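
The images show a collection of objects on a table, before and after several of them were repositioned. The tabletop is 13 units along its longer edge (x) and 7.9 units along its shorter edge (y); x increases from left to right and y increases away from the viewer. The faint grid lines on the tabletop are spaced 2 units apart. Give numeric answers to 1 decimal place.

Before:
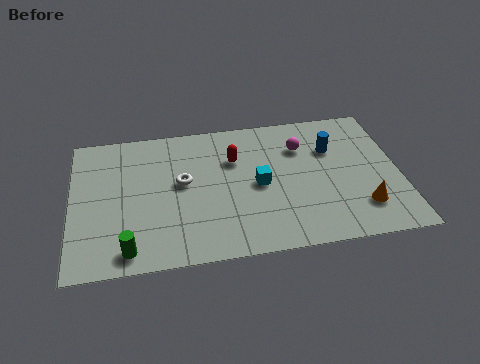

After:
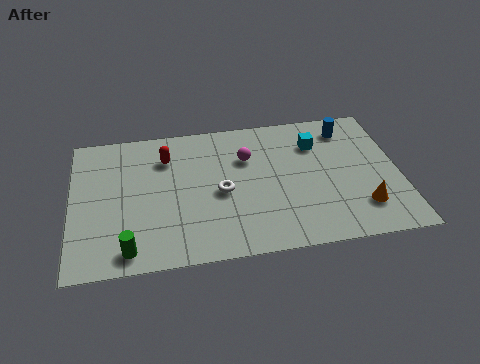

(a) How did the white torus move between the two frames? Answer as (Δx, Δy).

(1.5, -0.8)

From the two frames, the white torus sits at roughly (4.4, 4.4) before and (5.9, 3.6) after.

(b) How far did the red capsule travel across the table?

2.7

The red capsule moved from about (6.5, 5.4) to (3.8, 5.9), a distance of √(2.7² + 0.5²) ≈ 2.7.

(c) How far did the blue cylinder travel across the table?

1.3

The blue cylinder moved from about (10.4, 5.4) to (11.1, 6.5), a distance of √(0.7² + 1.1²) ≈ 1.3.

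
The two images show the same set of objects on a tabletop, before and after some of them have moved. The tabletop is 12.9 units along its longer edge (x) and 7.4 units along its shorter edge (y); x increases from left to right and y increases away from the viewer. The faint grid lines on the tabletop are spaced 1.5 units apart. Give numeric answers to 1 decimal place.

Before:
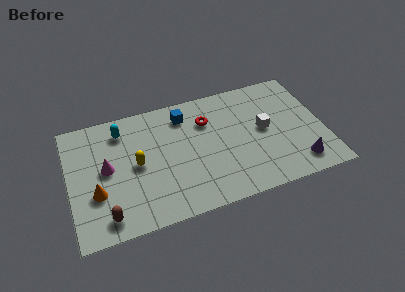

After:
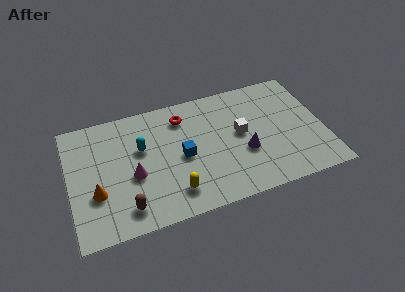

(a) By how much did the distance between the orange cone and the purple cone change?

-2.7

Before: roughly 10.2 units apart; after: 7.5. That's 2.7 units closer together.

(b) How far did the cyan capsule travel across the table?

1.7

The cyan capsule was near (2.8, 6.0) before and (3.7, 4.6) after, so it travelled √(0.9² + 1.4²) ≈ 1.7 units.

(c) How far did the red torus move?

1.3

From (7.1, 5.3) to (5.9, 5.9), the red torus covered √(1.2² + 0.6²) ≈ 1.3 units.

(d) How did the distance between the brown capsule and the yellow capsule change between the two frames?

-0.7

The distance was about 3.1 in the first image and 2.4 in the second, so they moved 0.7 units closer together.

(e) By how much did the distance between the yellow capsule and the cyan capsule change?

+1.0

They were about 2.4 units apart before and 3.4 after — 1.0 units further apart.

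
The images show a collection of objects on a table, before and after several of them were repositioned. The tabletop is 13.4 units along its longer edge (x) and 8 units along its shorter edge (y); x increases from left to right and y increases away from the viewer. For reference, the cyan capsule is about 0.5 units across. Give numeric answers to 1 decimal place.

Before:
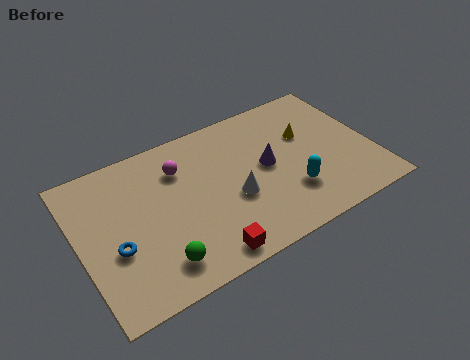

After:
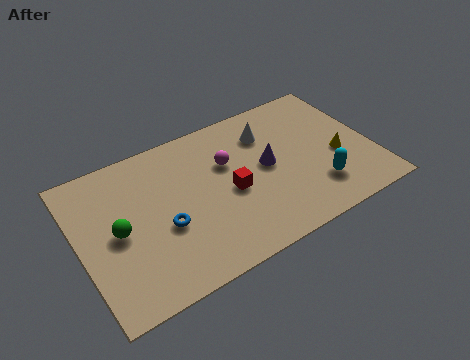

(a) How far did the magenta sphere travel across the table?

2.2

The magenta sphere moved from about (4.8, 5.9) to (6.9, 5.2), a distance of √(2.1² + 0.7²) ≈ 2.2.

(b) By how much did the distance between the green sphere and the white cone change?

+3.4

Before: roughly 4.1 units apart; after: 7.5. That's 3.4 units further apart.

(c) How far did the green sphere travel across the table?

2.8

From (3.2, 1.5) to (1.7, 3.9), the green sphere covered √(1.5² + 2.4²) ≈ 2.8 units.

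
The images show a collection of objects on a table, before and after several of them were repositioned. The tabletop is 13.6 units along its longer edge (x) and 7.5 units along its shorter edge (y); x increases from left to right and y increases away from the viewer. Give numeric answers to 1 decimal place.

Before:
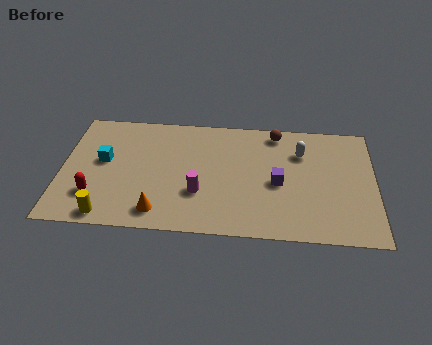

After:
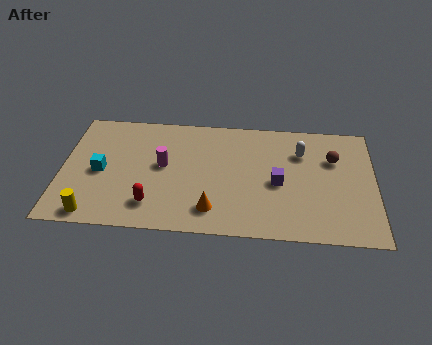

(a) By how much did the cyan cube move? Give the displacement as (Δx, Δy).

(-0.1, -0.7)

From the two frames, the cyan cube sits at roughly (1.8, 4.2) before and (1.7, 3.5) after.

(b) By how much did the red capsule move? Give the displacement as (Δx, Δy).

(2.5, -0.4)

From the two frames, the red capsule sits at roughly (1.5, 2.0) before and (4.0, 1.6) after.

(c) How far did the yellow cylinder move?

0.6

From (2.1, 0.8) to (1.5, 0.8), the yellow cylinder covered √(0.6² + 0.0²) ≈ 0.6 units.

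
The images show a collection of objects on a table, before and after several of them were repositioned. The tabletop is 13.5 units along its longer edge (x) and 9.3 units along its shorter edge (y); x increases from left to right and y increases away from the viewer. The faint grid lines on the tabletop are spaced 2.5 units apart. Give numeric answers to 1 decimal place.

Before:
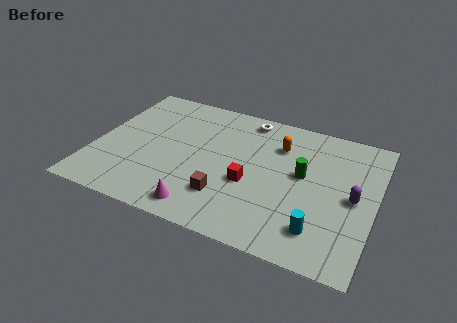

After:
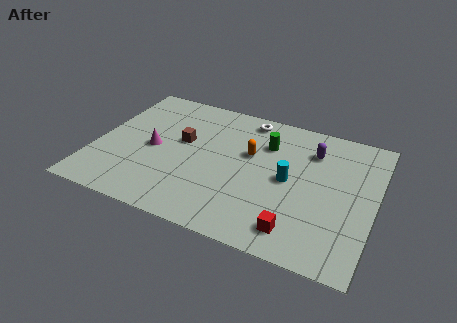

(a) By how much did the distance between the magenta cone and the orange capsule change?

-1.6

Before: roughly 6.4 units apart; after: 4.8. That's 1.6 units closer together.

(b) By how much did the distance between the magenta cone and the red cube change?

+4.7

They were about 3.2 units apart before and 7.9 after — 4.7 units further apart.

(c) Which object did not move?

the white torus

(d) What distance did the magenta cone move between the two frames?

4.3

From (5.6, 1.2) to (2.8, 4.4), the magenta cone covered √(2.8² + 3.2²) ≈ 4.3 units.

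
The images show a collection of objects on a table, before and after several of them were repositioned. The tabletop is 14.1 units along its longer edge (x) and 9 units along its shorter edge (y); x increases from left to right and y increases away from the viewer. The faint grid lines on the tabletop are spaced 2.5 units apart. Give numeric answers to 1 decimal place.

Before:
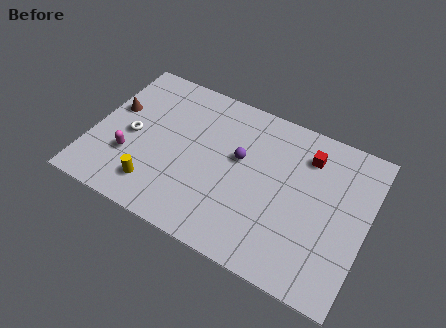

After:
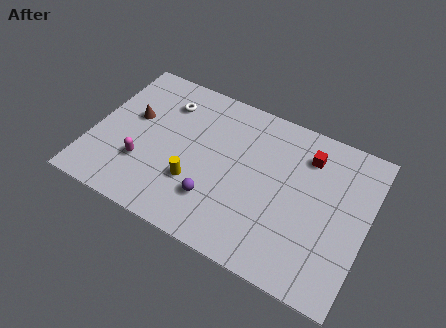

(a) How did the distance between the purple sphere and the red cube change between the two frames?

+2.5

They were about 3.7 units apart before and 6.2 after — 2.5 units further apart.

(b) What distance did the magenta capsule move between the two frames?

0.7

The magenta capsule was near (2.1, 2.9) before and (2.8, 2.8) after, so it travelled √(0.7² + 0.1²) ≈ 0.7 units.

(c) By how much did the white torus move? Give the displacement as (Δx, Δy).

(1.4, 2.7)

The white torus started near (2.0, 4.2) and ended near (3.4, 6.9).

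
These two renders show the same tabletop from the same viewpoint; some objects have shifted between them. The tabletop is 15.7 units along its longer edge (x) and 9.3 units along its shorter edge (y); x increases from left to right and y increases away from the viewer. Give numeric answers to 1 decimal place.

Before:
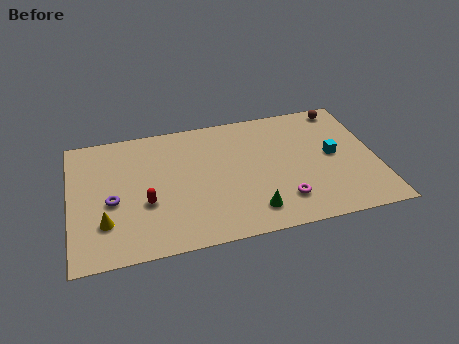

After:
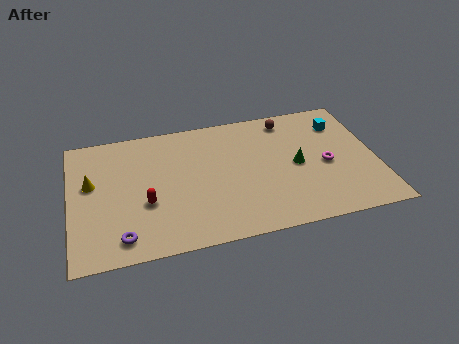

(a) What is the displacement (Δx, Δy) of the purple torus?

(0.4, -2.6)

From the two frames, the purple torus sits at roughly (2.1, 4.0) before and (2.5, 1.4) after.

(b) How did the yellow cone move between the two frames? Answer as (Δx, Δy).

(-0.6, 2.9)

The yellow cone started near (1.7, 2.6) and ended near (1.1, 5.5).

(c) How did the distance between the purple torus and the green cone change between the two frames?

+2.2

Before: roughly 7.4 units apart; after: 9.6. That's 2.2 units further apart.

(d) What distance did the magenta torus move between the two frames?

3.2

From (10.7, 2.1) to (13.1, 4.2), the magenta torus covered √(2.4² + 2.1²) ≈ 3.2 units.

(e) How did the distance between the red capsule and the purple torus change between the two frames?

+0.7

The distance was about 1.8 in the first image and 2.5 in the second, so they moved 0.7 units further apart.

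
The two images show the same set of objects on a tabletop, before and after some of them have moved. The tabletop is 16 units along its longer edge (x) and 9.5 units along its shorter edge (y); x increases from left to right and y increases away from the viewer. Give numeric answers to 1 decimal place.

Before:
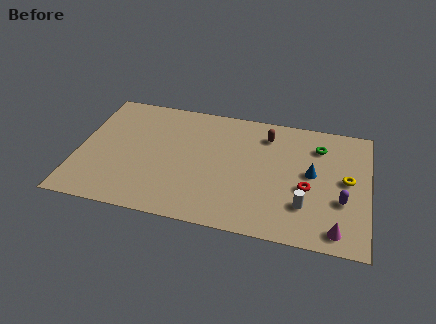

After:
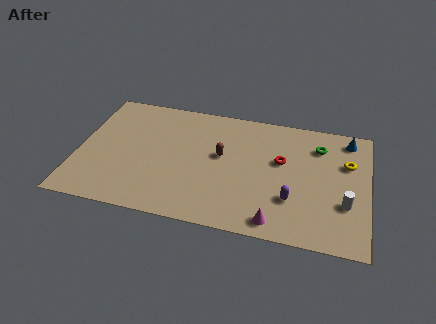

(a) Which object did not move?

the green torus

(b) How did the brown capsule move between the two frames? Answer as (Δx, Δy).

(-2.4, -2.2)

From the two frames, the brown capsule sits at roughly (10.3, 7.6) before and (7.9, 5.4) after.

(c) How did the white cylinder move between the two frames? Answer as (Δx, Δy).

(2.2, 0.6)

From the two frames, the white cylinder sits at roughly (12.6, 2.6) before and (14.8, 3.2) after.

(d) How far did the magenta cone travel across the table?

3.3

The magenta cone moved from about (14.4, 1.2) to (11.1, 1.1), a distance of √(3.3² + 0.1²) ≈ 3.3.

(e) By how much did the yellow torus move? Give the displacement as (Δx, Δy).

(0.0, 1.3)

The yellow torus was at about (14.8, 5.0) and moved to about (14.8, 6.3).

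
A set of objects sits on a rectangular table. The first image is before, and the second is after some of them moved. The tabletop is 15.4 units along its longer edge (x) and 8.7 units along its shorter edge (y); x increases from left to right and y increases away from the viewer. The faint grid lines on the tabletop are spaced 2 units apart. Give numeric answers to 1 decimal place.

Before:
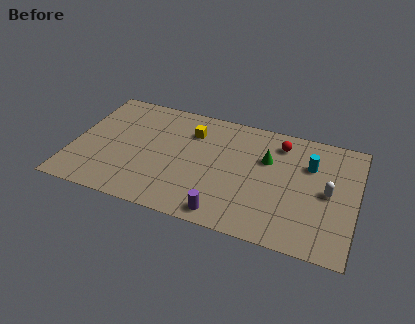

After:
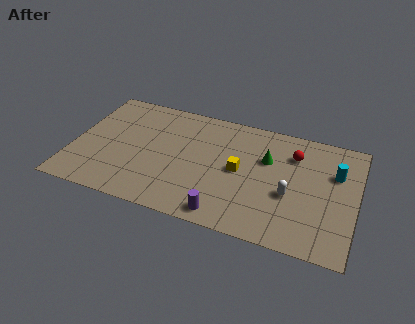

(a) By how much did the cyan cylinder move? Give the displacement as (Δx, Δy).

(1.4, -0.2)

From the two frames, the cyan cylinder sits at roughly (12.8, 6.0) before and (14.2, 5.8) after.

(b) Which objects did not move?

the green cone and the purple cylinder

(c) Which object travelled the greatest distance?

the yellow cube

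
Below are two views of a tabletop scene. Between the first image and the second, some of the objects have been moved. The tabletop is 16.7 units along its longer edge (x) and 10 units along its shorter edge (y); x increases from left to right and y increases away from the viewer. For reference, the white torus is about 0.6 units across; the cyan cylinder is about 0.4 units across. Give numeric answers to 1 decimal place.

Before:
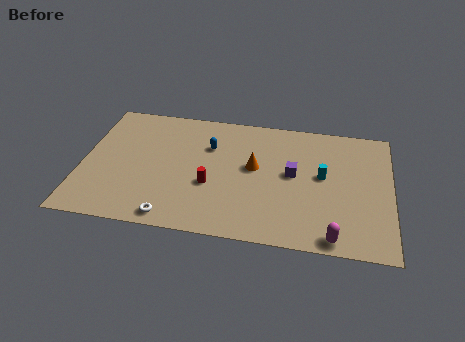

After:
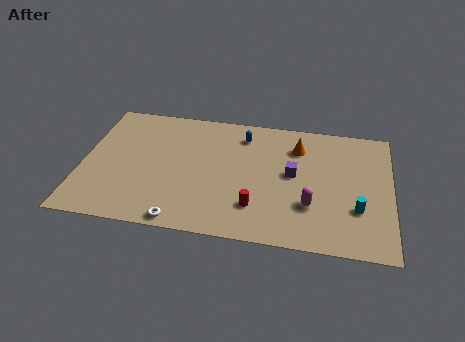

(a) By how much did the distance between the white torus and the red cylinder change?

+0.9

The distance was about 3.4 in the first image and 4.3 in the second, so they moved 0.9 units further apart.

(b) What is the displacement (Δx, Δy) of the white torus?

(0.5, -0.2)

The white torus was at about (5.1, 1.0) and moved to about (5.6, 0.8).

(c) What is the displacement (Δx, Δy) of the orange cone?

(2.3, 2.0)

From the two frames, the orange cone sits at roughly (9.3, 5.6) before and (11.6, 7.6) after.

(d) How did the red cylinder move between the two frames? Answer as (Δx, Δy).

(2.5, -1.3)

The red cylinder was at about (7.0, 3.8) and moved to about (9.5, 2.5).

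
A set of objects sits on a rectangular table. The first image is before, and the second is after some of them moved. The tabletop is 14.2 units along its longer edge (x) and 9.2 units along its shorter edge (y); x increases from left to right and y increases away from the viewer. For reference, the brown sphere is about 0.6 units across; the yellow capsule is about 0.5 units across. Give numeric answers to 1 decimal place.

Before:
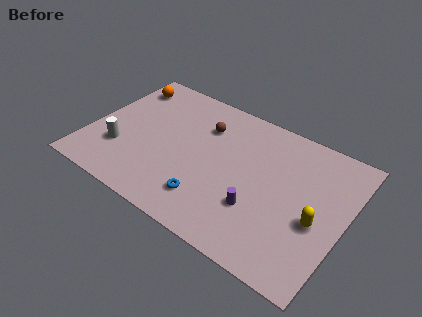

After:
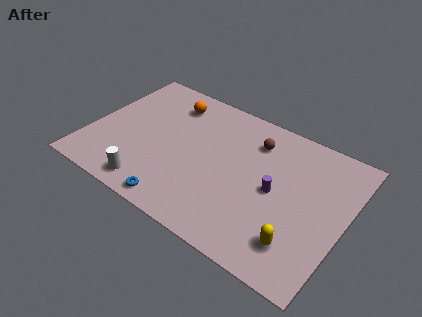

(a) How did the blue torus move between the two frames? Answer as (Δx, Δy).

(-1.5, -1.1)

The blue torus was at about (7.1, 2.0) and moved to about (5.6, 0.9).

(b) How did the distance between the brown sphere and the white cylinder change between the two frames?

+1.9

Before: roughly 5.7 units apart; after: 7.6. That's 1.9 units further apart.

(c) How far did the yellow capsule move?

1.9

From (12.8, 3.8) to (12.1, 2.0), the yellow capsule covered √(0.7² + 1.8²) ≈ 1.9 units.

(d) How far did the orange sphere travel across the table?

2.7

From (1.2, 7.5) to (3.9, 7.4), the orange sphere covered √(2.7² + 0.1²) ≈ 2.7 units.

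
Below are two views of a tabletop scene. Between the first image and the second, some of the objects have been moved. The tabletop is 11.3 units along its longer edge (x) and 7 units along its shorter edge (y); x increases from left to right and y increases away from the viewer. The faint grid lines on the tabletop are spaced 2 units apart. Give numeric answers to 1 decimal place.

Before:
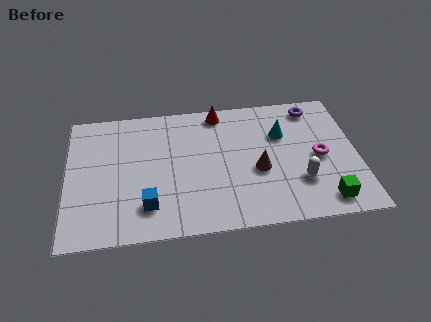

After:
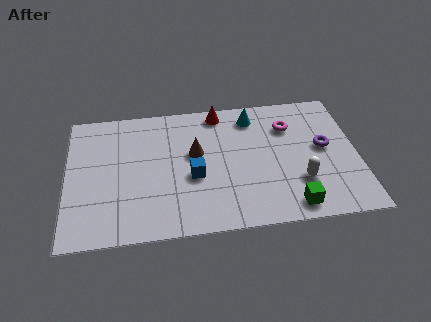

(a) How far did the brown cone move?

2.7

The brown cone was near (7.4, 2.9) before and (5.0, 4.1) after, so it travelled √(2.4² + 1.2²) ≈ 2.7 units.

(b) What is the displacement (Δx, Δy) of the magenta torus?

(-1.1, 1.8)

The magenta torus started near (9.8, 3.3) and ended near (8.7, 5.1).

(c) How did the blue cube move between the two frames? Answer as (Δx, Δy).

(1.8, 1.3)

From the two frames, the blue cube sits at roughly (3.1, 1.6) before and (4.9, 2.9) after.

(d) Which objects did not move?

the white capsule and the red cone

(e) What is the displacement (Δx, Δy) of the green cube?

(-1.3, -0.1)

The green cube started near (9.9, 1.0) and ended near (8.6, 0.9).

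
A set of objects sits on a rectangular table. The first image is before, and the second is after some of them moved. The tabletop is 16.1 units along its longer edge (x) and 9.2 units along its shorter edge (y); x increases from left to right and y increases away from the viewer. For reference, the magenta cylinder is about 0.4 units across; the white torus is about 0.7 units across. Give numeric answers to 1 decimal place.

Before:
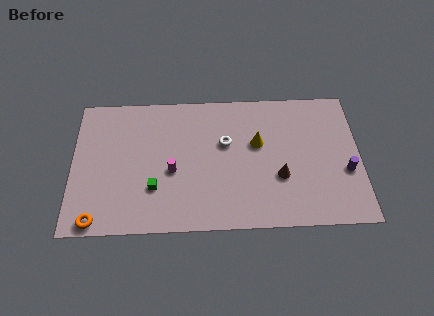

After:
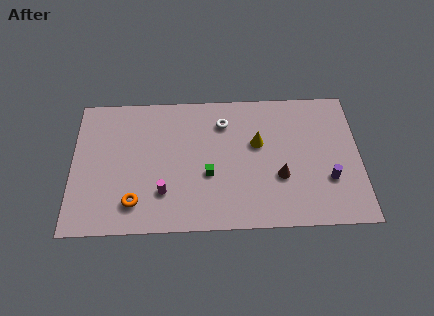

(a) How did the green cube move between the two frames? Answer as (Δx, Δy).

(3.0, 0.8)

The green cube was at about (4.6, 2.8) and moved to about (7.6, 3.6).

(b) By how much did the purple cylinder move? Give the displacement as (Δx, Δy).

(-1.0, -0.5)

From the two frames, the purple cylinder sits at roughly (15.3, 3.5) before and (14.3, 3.0) after.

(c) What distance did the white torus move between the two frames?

1.4

From (8.6, 5.7) to (8.5, 7.1), the white torus covered √(0.1² + 1.4²) ≈ 1.4 units.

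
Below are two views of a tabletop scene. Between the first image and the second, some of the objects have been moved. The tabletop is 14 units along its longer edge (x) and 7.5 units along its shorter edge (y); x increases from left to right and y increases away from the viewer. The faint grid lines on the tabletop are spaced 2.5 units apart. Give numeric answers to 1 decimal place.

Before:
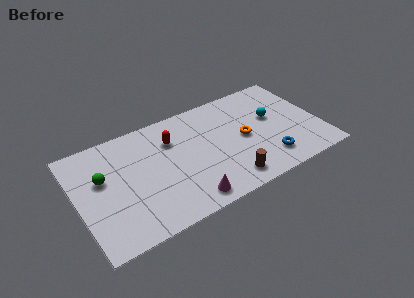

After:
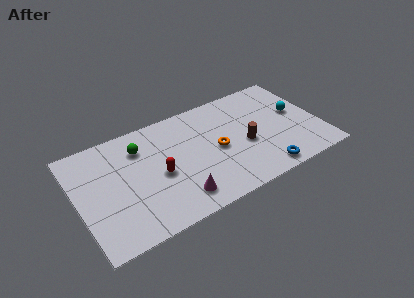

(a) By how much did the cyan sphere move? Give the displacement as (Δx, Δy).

(1.4, -0.2)

The cyan sphere started near (11.4, 4.4) and ended near (12.8, 4.2).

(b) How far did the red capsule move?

2.2

The red capsule was near (5.6, 5.4) before and (4.6, 3.4) after, so it travelled √(1.0² + 2.0²) ≈ 2.2 units.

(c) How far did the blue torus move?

0.8

The blue torus was near (10.7, 1.6) before and (10.3, 0.9) after, so it travelled √(0.4² + 0.7²) ≈ 0.8 units.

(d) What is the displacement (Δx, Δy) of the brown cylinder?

(1.3, 2.0)

The brown cylinder started near (8.3, 1.2) and ended near (9.6, 3.2).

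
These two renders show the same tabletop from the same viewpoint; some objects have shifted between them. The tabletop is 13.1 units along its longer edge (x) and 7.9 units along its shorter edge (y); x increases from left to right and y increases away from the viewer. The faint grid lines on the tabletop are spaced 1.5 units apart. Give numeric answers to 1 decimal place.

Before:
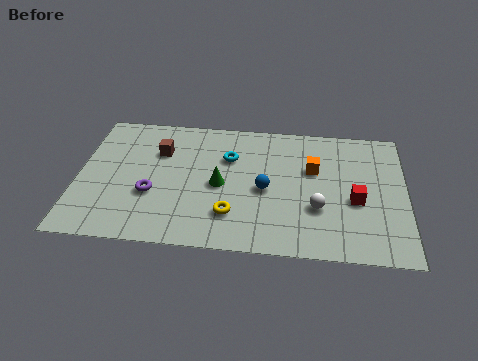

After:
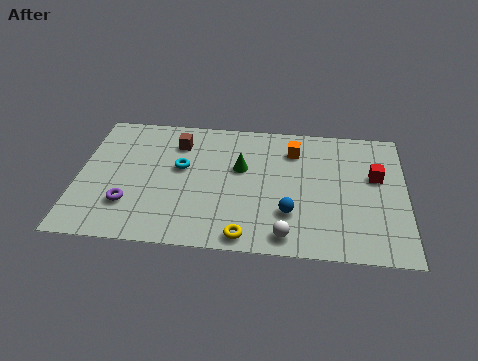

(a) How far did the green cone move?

1.4

The green cone moved from about (5.7, 3.7) to (6.5, 4.8), a distance of √(0.8² + 1.1²) ≈ 1.4.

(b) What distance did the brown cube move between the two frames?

0.9

The brown cube moved from about (3.2, 5.5) to (3.9, 6.1), a distance of √(0.7² + 0.6²) ≈ 0.9.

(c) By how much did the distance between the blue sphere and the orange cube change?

+1.4

Before: roughly 2.4 units apart; after: 3.8. That's 1.4 units further apart.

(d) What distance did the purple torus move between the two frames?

1.1

The purple torus was near (3.0, 2.9) before and (2.1, 2.2) after, so it travelled √(0.9² + 0.7²) ≈ 1.1 units.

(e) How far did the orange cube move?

1.4

From (9.4, 5.0) to (8.6, 6.1), the orange cube covered √(0.8² + 1.1²) ≈ 1.4 units.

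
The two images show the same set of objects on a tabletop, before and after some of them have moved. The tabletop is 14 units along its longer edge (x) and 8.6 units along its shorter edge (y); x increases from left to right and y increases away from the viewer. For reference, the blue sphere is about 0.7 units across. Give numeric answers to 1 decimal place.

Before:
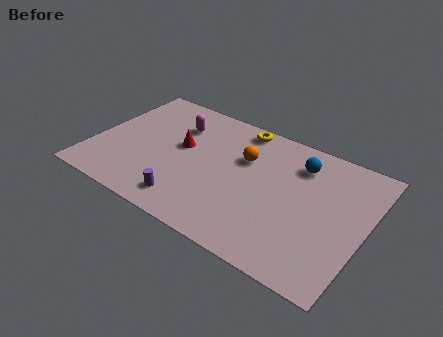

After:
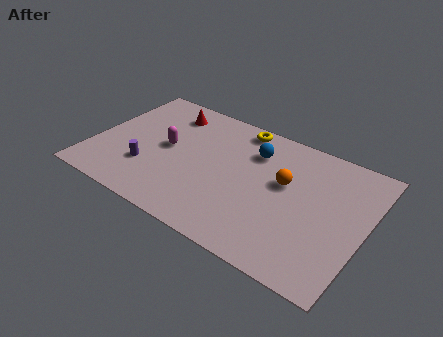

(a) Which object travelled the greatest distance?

the purple cylinder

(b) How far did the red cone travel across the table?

2.4

The red cone moved from about (4.4, 4.9) to (3.3, 7.0), a distance of √(1.1² + 2.1²) ≈ 2.4.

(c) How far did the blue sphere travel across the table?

2.3

The blue sphere moved from about (10.3, 6.7) to (8.0, 6.4), a distance of √(2.3² + 0.3²) ≈ 2.3.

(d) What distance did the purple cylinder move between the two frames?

2.7

The purple cylinder moved from about (5.4, 1.4) to (3.0, 2.6), a distance of √(2.4² + 1.2²) ≈ 2.7.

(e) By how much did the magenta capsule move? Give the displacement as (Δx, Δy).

(-0.2, -1.8)

From the two frames, the magenta capsule sits at roughly (3.9, 6.3) before and (3.7, 4.5) after.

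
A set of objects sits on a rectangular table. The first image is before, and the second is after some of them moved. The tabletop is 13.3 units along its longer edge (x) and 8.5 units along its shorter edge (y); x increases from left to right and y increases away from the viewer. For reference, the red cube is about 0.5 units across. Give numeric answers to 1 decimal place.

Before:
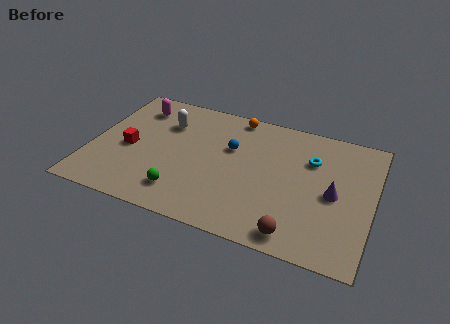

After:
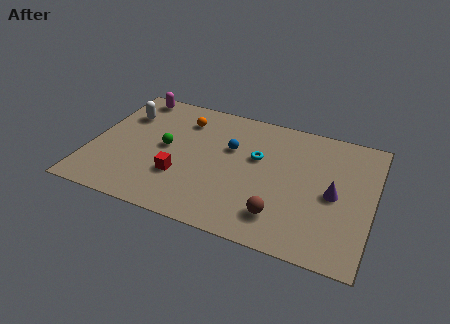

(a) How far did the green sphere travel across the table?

2.9

From (4.6, 1.7) to (3.5, 4.4), the green sphere covered √(1.1² + 2.7²) ≈ 2.9 units.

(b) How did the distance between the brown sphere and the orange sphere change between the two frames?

-0.6

Before: roughly 7.6 units apart; after: 7.0. That's 0.6 units closer together.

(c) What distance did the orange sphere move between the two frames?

2.6

The orange sphere moved from about (6.5, 7.7) to (4.1, 6.6), a distance of √(2.4² + 1.1²) ≈ 2.6.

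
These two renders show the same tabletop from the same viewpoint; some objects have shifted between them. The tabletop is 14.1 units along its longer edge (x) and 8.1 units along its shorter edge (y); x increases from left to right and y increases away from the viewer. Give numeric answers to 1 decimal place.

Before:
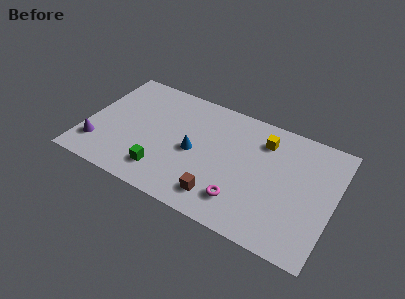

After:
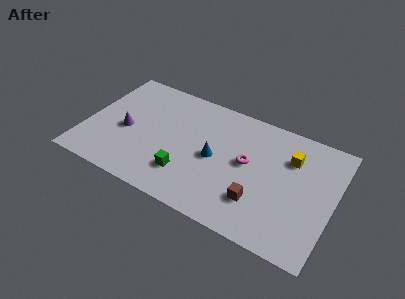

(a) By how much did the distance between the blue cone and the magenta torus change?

-1.7

The distance was about 3.6 in the first image and 1.9 in the second, so they moved 1.7 units closer together.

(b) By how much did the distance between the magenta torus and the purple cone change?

-1.4

They were about 8.3 units apart before and 6.9 after — 1.4 units closer together.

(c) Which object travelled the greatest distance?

the magenta torus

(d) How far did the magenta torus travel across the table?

2.6

The magenta torus moved from about (9.2, 1.8) to (9.2, 4.4), a distance of √(0.0² + 2.6²) ≈ 2.6.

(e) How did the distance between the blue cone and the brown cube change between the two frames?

+0.3

Before: roughly 2.9 units apart; after: 3.2. That's 0.3 units further apart.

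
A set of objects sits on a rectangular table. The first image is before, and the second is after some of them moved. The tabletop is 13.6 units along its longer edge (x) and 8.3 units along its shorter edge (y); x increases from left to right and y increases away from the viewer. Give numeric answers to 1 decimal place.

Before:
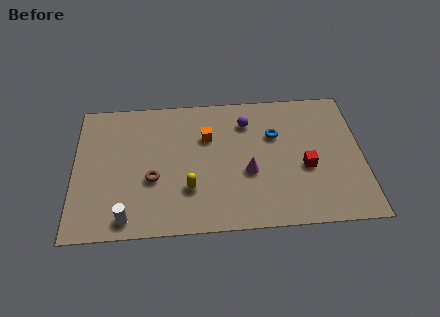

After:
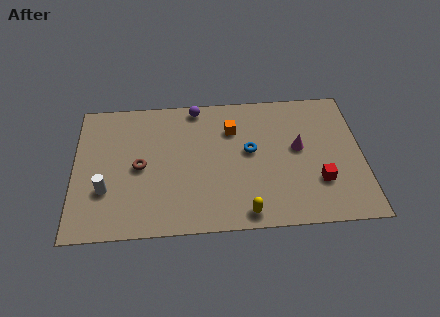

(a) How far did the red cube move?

1.1

From (10.9, 3.4) to (11.5, 2.5), the red cube covered √(0.6² + 0.9²) ≈ 1.1 units.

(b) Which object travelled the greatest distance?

the yellow capsule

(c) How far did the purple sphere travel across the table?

2.6

The purple sphere was near (8.2, 6.4) before and (5.8, 7.5) after, so it travelled √(2.4² + 1.1²) ≈ 2.6 units.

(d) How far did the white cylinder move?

2.0

The white cylinder moved from about (2.5, 1.0) to (1.5, 2.7), a distance of √(1.0² + 1.7²) ≈ 2.0.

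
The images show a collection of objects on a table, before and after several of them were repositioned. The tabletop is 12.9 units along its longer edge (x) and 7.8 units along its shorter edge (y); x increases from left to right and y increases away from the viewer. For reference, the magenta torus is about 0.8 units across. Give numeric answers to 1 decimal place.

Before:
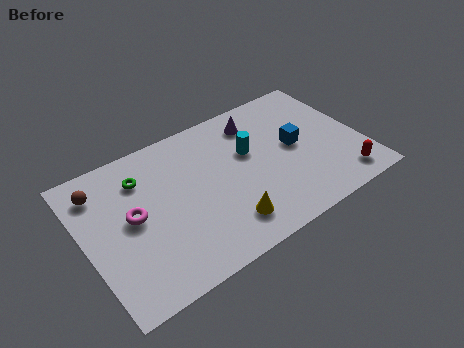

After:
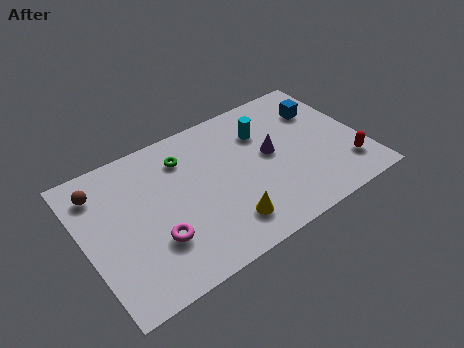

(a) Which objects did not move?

the yellow cone and the brown sphere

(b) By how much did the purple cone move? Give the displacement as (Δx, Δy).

(0.3, -2.1)

The purple cone was at about (8.4, 6.3) and moved to about (8.7, 4.2).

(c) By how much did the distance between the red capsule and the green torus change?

-1.7

They were about 9.9 units apart before and 8.2 after — 1.7 units closer together.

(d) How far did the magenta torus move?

1.9

The magenta torus was near (2.2, 4.1) before and (3.0, 2.4) after, so it travelled √(0.8² + 1.7²) ≈ 1.9 units.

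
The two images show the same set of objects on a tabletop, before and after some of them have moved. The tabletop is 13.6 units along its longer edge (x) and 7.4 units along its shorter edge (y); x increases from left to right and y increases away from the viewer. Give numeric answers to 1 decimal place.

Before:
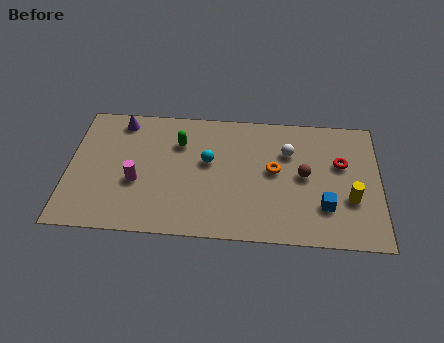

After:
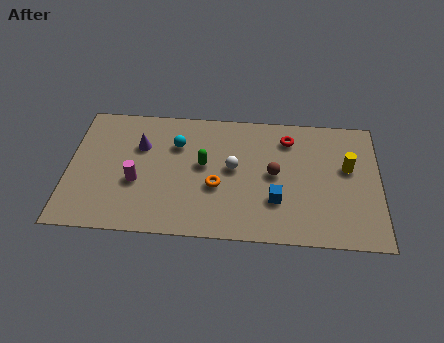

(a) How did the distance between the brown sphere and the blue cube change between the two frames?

-0.4

The distance was about 1.9 in the first image and 1.5 in the second, so they moved 0.4 units closer together.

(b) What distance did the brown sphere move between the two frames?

1.3

The brown sphere moved from about (10.3, 3.8) to (9.0, 3.8), a distance of √(1.3² + 0.0²) ≈ 1.3.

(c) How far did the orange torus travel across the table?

2.7

From (9.0, 4.0) to (6.5, 2.9), the orange torus covered √(2.5² + 1.1²) ≈ 2.7 units.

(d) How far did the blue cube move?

2.1

From (11.2, 2.1) to (9.1, 2.3), the blue cube covered √(2.1² + 0.2²) ≈ 2.1 units.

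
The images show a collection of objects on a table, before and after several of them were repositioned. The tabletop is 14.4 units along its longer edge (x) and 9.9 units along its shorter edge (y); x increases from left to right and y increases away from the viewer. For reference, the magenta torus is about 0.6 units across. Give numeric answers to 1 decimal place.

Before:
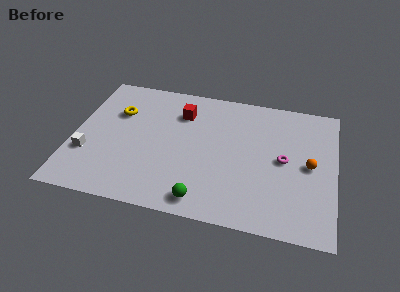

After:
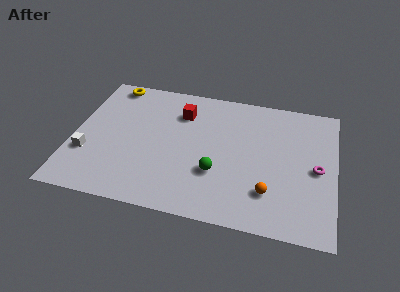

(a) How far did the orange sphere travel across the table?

3.2

The orange sphere moved from about (13.0, 4.9) to (10.9, 2.5), a distance of √(2.1² + 2.4²) ≈ 3.2.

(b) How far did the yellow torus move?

2.3

From (2.3, 6.7) to (1.8, 8.9), the yellow torus covered √(0.5² + 2.2²) ≈ 2.3 units.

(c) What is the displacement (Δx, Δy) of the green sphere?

(0.6, 2.1)

The green sphere started near (7.4, 1.2) and ended near (8.0, 3.3).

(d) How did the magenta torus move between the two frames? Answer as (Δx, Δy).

(1.8, -0.3)

The magenta torus started near (11.6, 5.0) and ended near (13.4, 4.7).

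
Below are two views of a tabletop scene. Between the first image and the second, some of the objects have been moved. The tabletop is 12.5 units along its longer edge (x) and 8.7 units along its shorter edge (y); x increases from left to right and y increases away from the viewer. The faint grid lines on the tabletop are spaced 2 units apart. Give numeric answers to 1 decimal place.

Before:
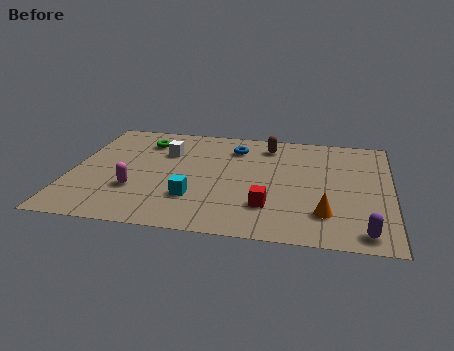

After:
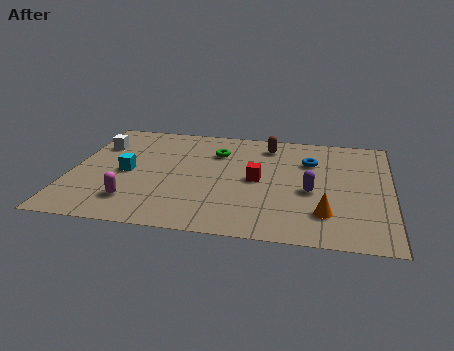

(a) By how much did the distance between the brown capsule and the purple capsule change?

-3.4

Before: roughly 7.3 units apart; after: 3.9. That's 3.4 units closer together.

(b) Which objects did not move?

the orange cone and the brown capsule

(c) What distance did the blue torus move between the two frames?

3.1

The blue torus moved from about (6.3, 6.8) to (9.3, 6.1), a distance of √(3.0² + 0.7²) ≈ 3.1.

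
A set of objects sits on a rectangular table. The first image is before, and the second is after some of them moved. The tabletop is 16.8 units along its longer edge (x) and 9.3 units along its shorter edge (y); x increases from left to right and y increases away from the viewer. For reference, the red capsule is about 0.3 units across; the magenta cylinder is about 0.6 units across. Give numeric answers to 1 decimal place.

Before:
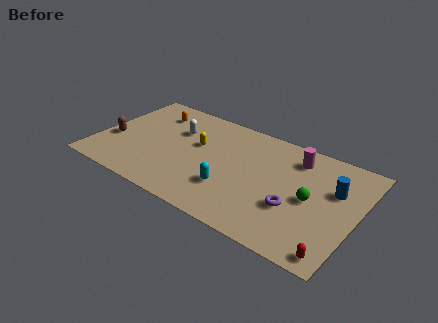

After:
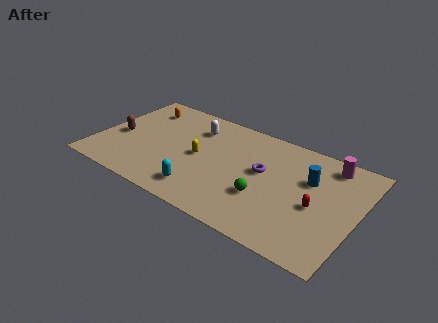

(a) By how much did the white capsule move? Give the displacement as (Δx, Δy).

(1.1, 0.8)

From the two frames, the white capsule sits at roughly (4.8, 6.3) before and (5.9, 7.1) after.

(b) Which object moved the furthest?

the red capsule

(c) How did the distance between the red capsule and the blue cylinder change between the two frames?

-2.9

They were about 5.0 units apart before and 2.1 after — 2.9 units closer together.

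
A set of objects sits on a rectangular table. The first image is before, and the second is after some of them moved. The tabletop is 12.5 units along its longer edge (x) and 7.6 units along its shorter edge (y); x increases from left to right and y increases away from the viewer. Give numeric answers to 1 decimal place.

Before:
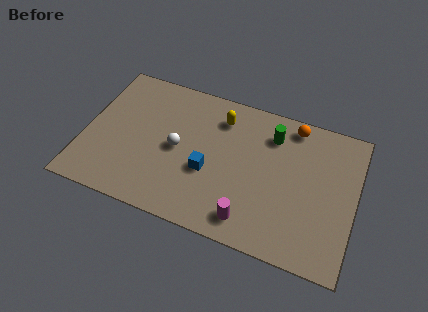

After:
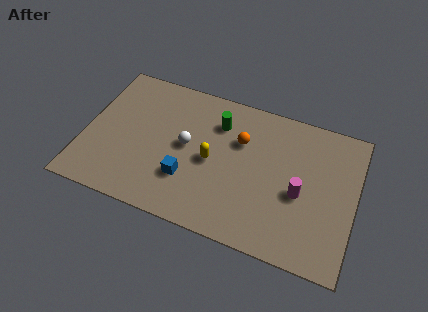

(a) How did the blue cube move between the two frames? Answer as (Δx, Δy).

(-0.9, -0.7)

The blue cube started near (5.8, 3.0) and ended near (4.9, 2.3).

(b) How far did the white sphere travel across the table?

0.5

The white sphere moved from about (4.3, 3.7) to (4.7, 4.0), a distance of √(0.4² + 0.3²) ≈ 0.5.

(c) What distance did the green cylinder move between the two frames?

2.5

The green cylinder was near (8.5, 5.9) before and (6.0, 5.7) after, so it travelled √(2.5² + 0.2²) ≈ 2.5 units.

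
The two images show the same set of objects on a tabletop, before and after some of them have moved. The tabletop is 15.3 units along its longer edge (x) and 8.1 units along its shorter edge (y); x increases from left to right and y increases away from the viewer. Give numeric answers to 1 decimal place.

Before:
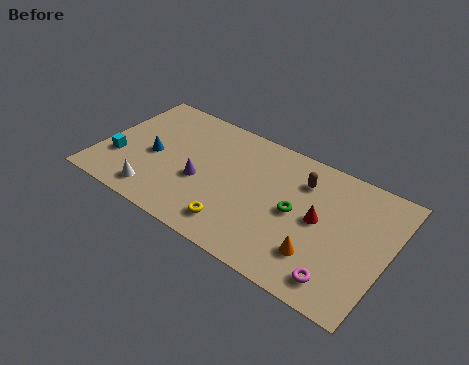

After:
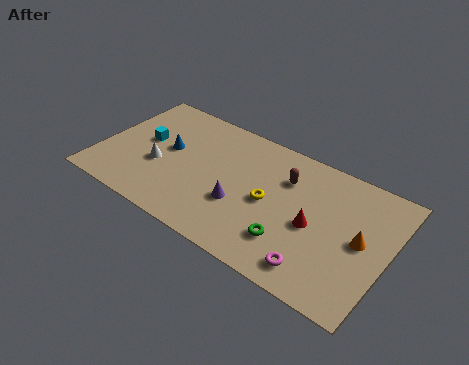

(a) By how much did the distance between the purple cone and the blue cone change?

+1.8

Before: roughly 2.7 units apart; after: 4.5. That's 1.8 units further apart.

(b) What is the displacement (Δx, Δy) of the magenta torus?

(-1.2, 0.0)

The magenta torus was at about (13.2, 1.3) and moved to about (12.0, 1.3).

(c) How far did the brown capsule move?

0.9

From (10.5, 6.1) to (9.7, 5.8), the brown capsule covered √(0.8² + 0.3²) ≈ 0.9 units.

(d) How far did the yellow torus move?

2.8

The yellow torus was near (7.7, 1.5) before and (9.1, 3.9) after, so it travelled √(1.4² + 2.4²) ≈ 2.8 units.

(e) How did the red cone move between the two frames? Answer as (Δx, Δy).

(-0.2, -0.5)

The red cone started near (11.7, 4.2) and ended near (11.5, 3.7).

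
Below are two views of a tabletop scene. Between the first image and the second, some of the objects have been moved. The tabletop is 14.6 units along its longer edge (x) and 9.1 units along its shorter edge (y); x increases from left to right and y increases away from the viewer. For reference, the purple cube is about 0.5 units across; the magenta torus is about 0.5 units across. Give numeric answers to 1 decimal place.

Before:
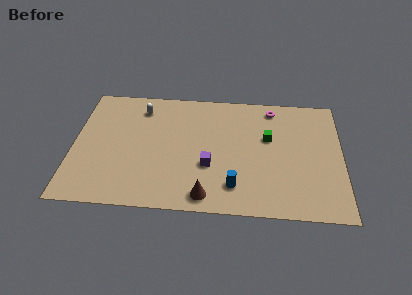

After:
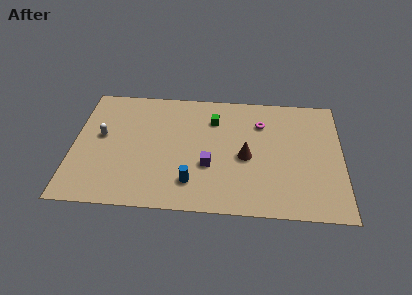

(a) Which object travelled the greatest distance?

the brown cone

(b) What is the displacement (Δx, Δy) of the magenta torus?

(-0.6, -1.2)

From the two frames, the magenta torus sits at roughly (10.8, 7.9) before and (10.2, 6.7) after.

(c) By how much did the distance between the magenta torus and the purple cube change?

-1.3

They were about 5.7 units apart before and 4.4 after — 1.3 units closer together.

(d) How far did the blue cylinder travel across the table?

2.3

From (8.8, 1.9) to (6.5, 2.0), the blue cylinder covered √(2.3² + 0.1²) ≈ 2.3 units.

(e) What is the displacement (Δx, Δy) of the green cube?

(-3.0, 1.2)

The green cube was at about (10.6, 5.6) and moved to about (7.6, 6.8).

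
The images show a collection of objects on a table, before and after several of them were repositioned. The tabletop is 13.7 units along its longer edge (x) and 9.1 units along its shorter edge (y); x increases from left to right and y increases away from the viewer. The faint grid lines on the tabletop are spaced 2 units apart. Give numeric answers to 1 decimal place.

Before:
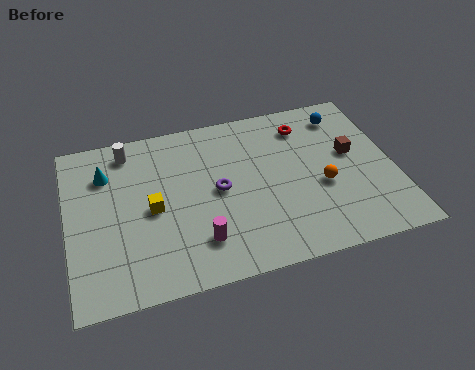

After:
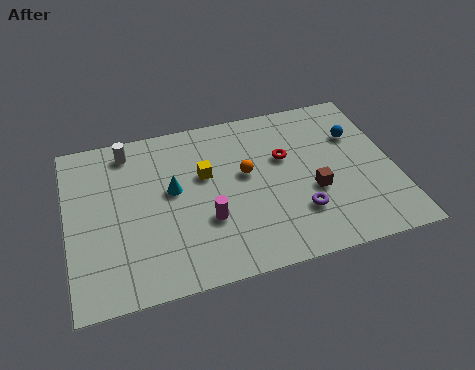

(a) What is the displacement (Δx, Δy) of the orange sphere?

(-3.1, 1.5)

The orange sphere started near (10.6, 3.7) and ended near (7.5, 5.2).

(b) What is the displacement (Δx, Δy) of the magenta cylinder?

(0.4, 1.0)

The magenta cylinder started near (5.3, 2.1) and ended near (5.7, 3.1).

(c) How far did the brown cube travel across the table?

2.5

The brown cube was near (12.0, 5.2) before and (10.2, 3.5) after, so it travelled √(1.8² + 1.7²) ≈ 2.5 units.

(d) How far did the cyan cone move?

3.1

The cyan cone was near (1.7, 6.7) before and (4.4, 5.1) after, so it travelled √(2.7² + 1.6²) ≈ 3.1 units.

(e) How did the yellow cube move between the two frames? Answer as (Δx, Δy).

(2.3, 1.3)

The yellow cube was at about (3.5, 4.3) and moved to about (5.8, 5.6).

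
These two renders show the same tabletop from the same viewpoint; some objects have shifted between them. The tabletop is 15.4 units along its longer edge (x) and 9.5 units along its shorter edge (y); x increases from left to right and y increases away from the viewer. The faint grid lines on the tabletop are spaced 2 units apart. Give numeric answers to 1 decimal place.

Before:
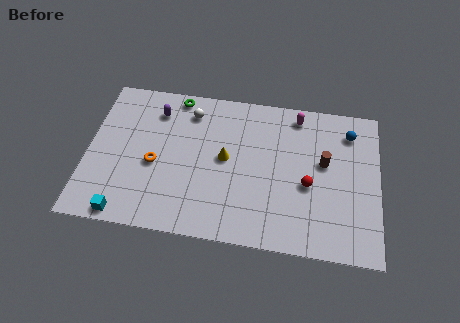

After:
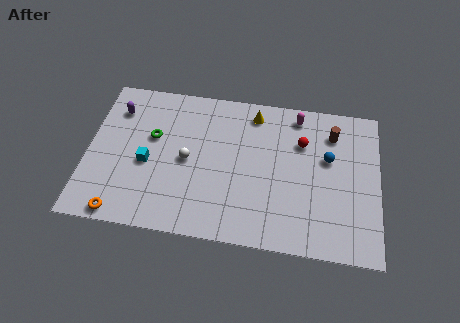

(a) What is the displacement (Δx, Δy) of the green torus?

(-1.1, -2.8)

From the two frames, the green torus sits at roughly (4.5, 8.6) before and (3.4, 5.8) after.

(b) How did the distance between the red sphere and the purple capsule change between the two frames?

+1.0

They were about 8.9 units apart before and 9.9 after — 1.0 units further apart.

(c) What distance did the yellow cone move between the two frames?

3.4

The yellow cone was near (7.3, 5.0) before and (8.7, 8.1) after, so it travelled √(1.4² + 3.1²) ≈ 3.4 units.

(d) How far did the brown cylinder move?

1.9

The brown cylinder was near (12.5, 5.5) before and (12.9, 7.4) after, so it travelled √(0.4² + 1.9²) ≈ 1.9 units.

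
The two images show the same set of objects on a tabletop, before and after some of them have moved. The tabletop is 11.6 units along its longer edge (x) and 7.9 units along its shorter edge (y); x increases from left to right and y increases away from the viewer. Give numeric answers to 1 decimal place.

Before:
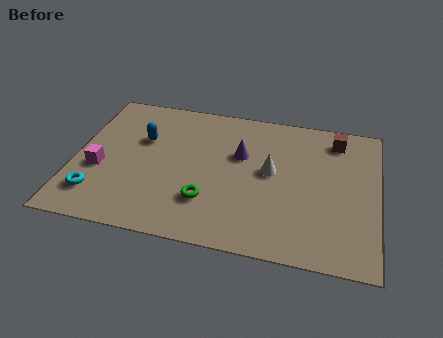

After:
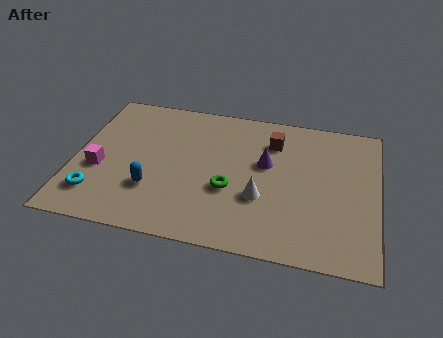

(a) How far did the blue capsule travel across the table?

2.8

From (2.5, 5.1) to (3.1, 2.4), the blue capsule covered √(0.6² + 2.7²) ≈ 2.8 units.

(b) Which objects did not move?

the magenta cube and the cyan torus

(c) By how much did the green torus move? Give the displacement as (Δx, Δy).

(0.8, 0.8)

The green torus started near (5.2, 2.2) and ended near (6.0, 3.0).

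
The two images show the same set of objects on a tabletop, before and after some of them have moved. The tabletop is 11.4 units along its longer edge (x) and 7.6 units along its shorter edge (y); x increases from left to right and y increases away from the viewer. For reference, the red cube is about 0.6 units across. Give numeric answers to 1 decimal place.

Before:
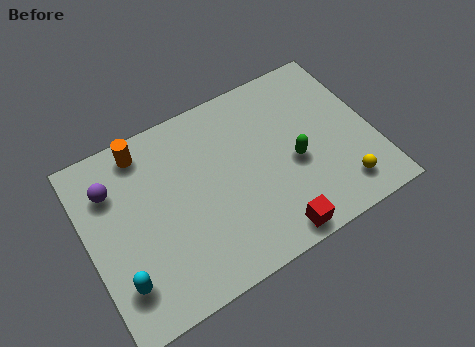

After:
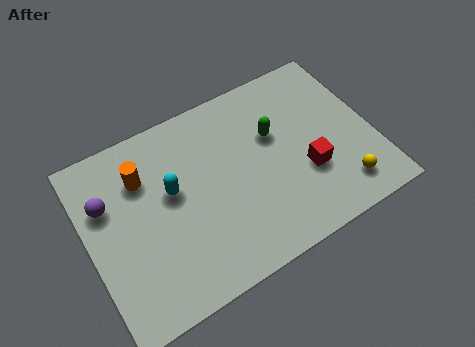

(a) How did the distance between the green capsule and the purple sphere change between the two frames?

-0.7

Before: roughly 7.4 units apart; after: 6.7. That's 0.7 units closer together.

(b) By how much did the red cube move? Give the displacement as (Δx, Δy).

(1.7, 1.9)

The red cube was at about (6.9, 0.8) and moved to about (8.6, 2.7).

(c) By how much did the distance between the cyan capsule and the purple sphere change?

-1.2

Before: roughly 3.8 units apart; after: 2.6. That's 1.2 units closer together.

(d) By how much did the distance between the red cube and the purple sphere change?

+0.6

The distance was about 7.5 in the first image and 8.1 in the second, so they moved 0.6 units further apart.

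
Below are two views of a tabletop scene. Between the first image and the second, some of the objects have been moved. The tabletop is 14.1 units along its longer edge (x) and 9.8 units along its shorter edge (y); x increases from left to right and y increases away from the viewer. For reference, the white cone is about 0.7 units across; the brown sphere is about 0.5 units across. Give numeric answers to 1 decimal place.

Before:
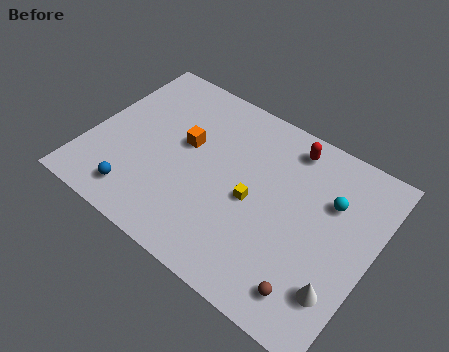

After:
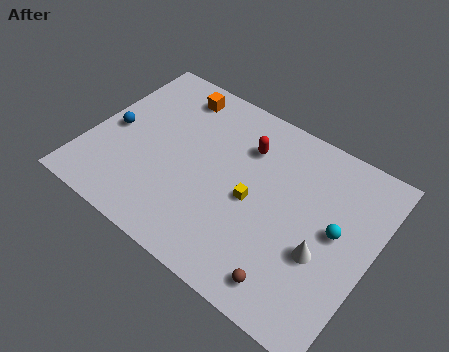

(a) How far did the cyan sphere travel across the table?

1.5

The cyan sphere moved from about (11.8, 6.6) to (12.3, 5.2), a distance of √(0.5² + 1.4²) ≈ 1.5.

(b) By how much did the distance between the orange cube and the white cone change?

+0.6

The distance was about 9.0 in the first image and 9.6 in the second, so they moved 0.6 units further apart.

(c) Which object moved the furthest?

the blue sphere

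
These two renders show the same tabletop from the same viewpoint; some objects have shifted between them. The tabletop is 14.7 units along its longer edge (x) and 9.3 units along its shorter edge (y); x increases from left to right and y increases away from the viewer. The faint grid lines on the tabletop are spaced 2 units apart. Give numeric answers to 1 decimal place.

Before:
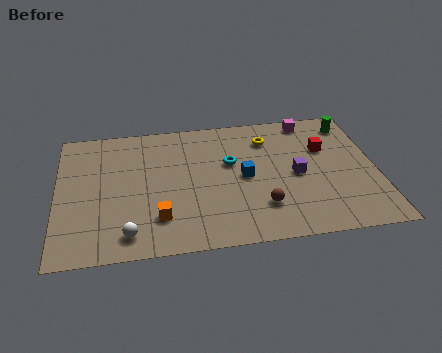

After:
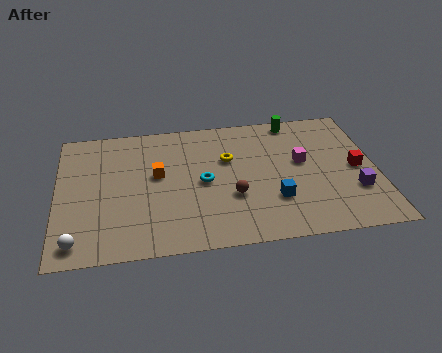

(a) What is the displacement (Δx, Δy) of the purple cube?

(2.6, -1.5)

The purple cube was at about (11.0, 4.4) and moved to about (13.6, 2.9).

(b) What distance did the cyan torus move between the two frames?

1.8

The cyan torus was near (8.0, 5.7) before and (6.7, 4.5) after, so it travelled √(1.3² + 1.2²) ≈ 1.8 units.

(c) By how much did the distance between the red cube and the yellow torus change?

+3.3

Before: roughly 2.8 units apart; after: 6.1. That's 3.3 units further apart.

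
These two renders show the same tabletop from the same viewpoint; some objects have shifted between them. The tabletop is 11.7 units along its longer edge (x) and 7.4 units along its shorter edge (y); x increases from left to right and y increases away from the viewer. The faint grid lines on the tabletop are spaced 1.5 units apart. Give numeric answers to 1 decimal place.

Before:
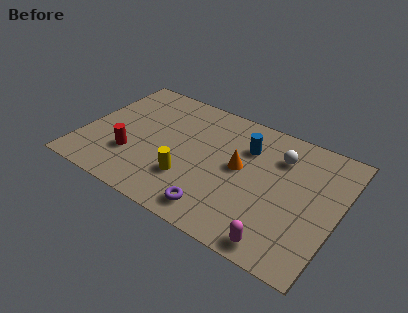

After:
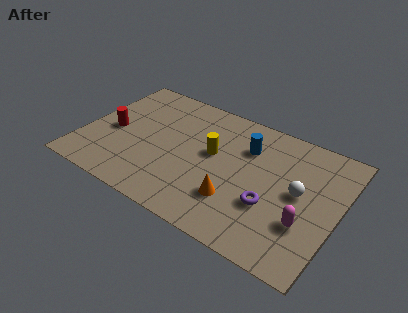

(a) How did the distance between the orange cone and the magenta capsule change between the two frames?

-0.8

Before: roughly 3.9 units apart; after: 3.1. That's 0.8 units closer together.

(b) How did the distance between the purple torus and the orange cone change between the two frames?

-1.4

Before: roughly 3.0 units apart; after: 1.6. That's 1.4 units closer together.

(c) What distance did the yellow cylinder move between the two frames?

2.2

From (5.1, 2.2) to (5.9, 4.2), the yellow cylinder covered √(0.8² + 2.0²) ≈ 2.2 units.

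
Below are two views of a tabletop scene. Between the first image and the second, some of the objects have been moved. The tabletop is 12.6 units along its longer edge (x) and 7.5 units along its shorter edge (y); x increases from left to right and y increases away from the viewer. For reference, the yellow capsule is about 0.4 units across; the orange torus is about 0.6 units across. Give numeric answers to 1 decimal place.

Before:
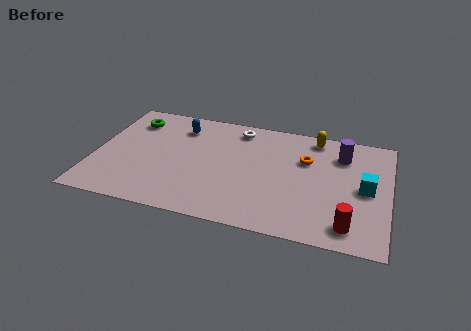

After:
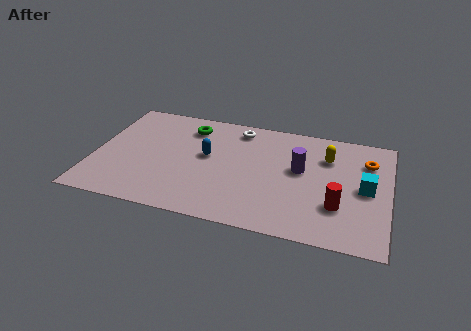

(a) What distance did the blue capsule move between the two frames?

2.1

The blue capsule was near (3.5, 5.9) before and (4.8, 4.2) after, so it travelled √(1.3² + 1.7²) ≈ 2.1 units.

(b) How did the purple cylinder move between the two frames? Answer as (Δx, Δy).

(-1.7, -1.4)

From the two frames, the purple cylinder sits at roughly (10.5, 5.7) before and (8.8, 4.3) after.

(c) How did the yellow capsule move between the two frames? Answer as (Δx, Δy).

(0.6, -1.2)

The yellow capsule started near (9.3, 6.6) and ended near (9.9, 5.4).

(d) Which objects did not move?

the white torus and the cyan cube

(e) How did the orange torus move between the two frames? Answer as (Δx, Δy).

(2.6, 0.5)

The orange torus was at about (9.0, 5.0) and moved to about (11.6, 5.5).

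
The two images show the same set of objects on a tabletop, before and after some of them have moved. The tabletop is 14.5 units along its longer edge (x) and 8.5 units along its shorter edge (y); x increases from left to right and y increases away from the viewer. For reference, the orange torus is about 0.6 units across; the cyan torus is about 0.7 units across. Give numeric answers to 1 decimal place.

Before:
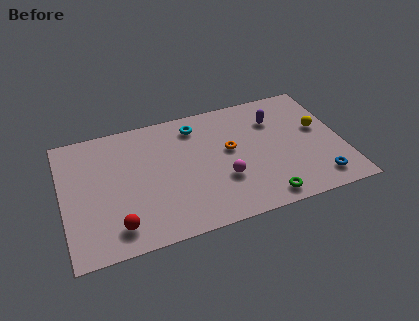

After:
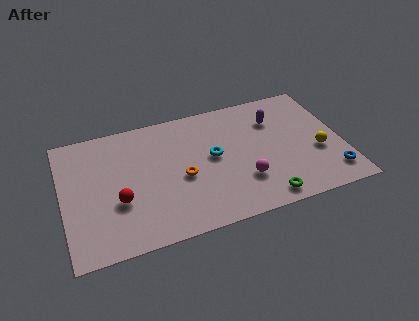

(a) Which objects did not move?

the green torus and the purple capsule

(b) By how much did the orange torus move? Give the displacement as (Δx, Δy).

(-2.6, -1.1)

The orange torus started near (8.7, 4.8) and ended near (6.1, 3.7).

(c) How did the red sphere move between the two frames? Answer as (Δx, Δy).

(0.2, 1.6)

The red sphere started near (2.6, 1.5) and ended near (2.8, 3.1).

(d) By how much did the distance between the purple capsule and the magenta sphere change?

-0.3

The distance was about 4.5 in the first image and 4.2 in the second, so they moved 0.3 units closer together.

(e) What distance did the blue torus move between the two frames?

0.7

The blue torus moved from about (13.0, 1.4) to (13.7, 1.6), a distance of √(0.7² + 0.2²) ≈ 0.7.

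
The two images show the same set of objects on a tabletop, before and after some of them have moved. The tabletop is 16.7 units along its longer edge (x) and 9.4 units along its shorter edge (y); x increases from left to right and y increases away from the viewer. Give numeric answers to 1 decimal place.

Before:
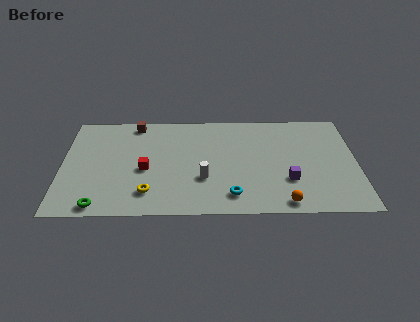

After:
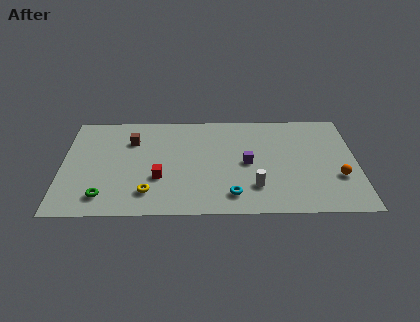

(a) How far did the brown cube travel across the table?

1.6

The brown cube moved from about (4.1, 8.4) to (3.9, 6.8), a distance of √(0.2² + 1.6²) ≈ 1.6.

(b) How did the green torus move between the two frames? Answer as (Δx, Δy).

(0.2, 0.8)

The green torus was at about (2.2, 0.9) and moved to about (2.4, 1.7).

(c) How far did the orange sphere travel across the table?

3.8

The orange sphere moved from about (12.5, 1.0) to (15.6, 3.2), a distance of √(3.1² + 2.2²) ≈ 3.8.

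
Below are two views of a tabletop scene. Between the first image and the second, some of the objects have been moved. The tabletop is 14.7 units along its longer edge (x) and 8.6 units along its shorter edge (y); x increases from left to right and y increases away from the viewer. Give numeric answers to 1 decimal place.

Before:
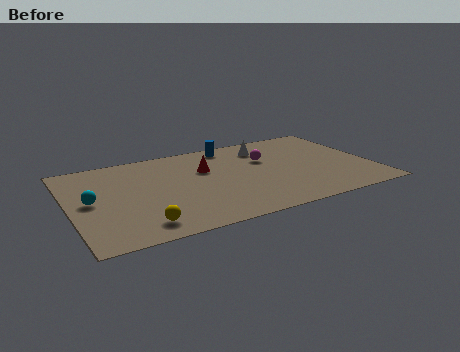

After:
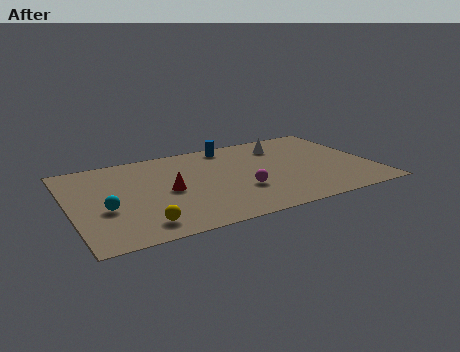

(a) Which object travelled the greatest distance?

the magenta sphere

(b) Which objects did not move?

the yellow sphere and the blue cylinder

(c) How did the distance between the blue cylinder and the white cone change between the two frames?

+0.9

The distance was about 1.8 in the first image and 2.7 in the second, so they moved 0.9 units further apart.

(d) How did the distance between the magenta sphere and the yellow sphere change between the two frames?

-2.6

Before: roughly 7.8 units apart; after: 5.2. That's 2.6 units closer together.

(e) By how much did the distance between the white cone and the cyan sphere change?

+0.6

They were about 9.1 units apart before and 9.7 after — 0.6 units further apart.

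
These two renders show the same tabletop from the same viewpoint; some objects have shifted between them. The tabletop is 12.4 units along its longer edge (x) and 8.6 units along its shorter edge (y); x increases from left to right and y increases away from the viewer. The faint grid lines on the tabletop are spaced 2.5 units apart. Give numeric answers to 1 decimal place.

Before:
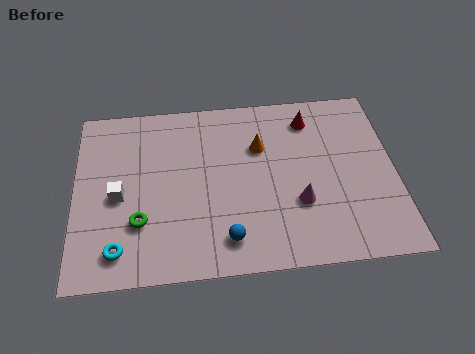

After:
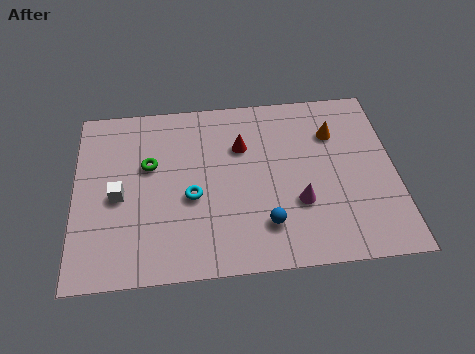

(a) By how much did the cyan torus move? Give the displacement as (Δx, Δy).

(2.8, 2.2)

From the two frames, the cyan torus sits at roughly (1.7, 1.4) before and (4.5, 3.6) after.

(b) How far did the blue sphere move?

1.6

From (5.8, 1.5) to (7.3, 2.0), the blue sphere covered √(1.5² + 0.5²) ≈ 1.6 units.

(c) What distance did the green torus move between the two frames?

2.7

From (2.5, 2.6) to (2.9, 5.3), the green torus covered √(0.4² + 2.7²) ≈ 2.7 units.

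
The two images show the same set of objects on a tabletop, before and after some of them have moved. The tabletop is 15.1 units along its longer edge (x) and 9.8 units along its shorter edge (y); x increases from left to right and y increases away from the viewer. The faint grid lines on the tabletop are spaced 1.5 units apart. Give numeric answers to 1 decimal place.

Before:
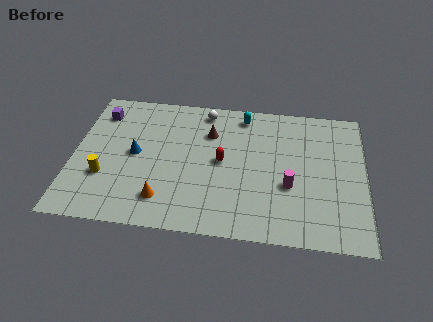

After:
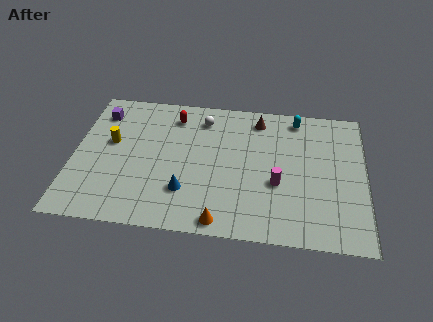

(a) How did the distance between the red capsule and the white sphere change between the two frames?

-2.2

Before: roughly 3.7 units apart; after: 1.5. That's 2.2 units closer together.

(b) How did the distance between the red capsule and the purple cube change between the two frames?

-3.2

The distance was about 7.1 in the first image and 3.9 in the second, so they moved 3.2 units closer together.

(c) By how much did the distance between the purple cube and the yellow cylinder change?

-2.4

Before: roughly 4.6 units apart; after: 2.2. That's 2.4 units closer together.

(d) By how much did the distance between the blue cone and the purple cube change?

+3.5

Before: roughly 3.4 units apart; after: 6.9. That's 3.5 units further apart.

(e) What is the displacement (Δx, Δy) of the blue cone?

(2.7, -2.3)

From the two frames, the blue cone sits at roughly (3.2, 5.0) before and (5.9, 2.7) after.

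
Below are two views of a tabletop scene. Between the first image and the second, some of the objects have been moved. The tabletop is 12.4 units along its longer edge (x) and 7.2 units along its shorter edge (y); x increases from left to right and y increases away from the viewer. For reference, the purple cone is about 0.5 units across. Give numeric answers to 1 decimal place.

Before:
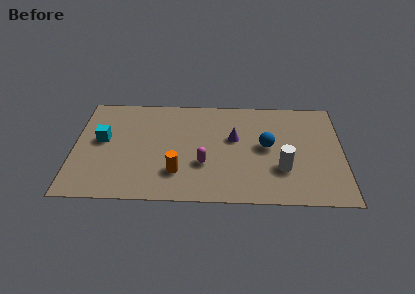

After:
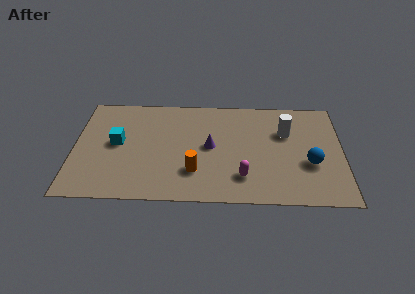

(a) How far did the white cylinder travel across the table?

2.5

The white cylinder was near (9.6, 2.3) before and (9.8, 4.8) after, so it travelled √(0.2² + 2.5²) ≈ 2.5 units.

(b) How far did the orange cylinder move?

0.8

The orange cylinder was near (4.8, 1.9) before and (5.6, 2.0) after, so it travelled √(0.8² + 0.1²) ≈ 0.8 units.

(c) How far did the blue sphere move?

2.3

The blue sphere was near (8.9, 3.8) before and (10.9, 2.7) after, so it travelled √(2.0² + 1.1²) ≈ 2.3 units.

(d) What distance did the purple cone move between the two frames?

1.3

The purple cone moved from about (7.4, 4.3) to (6.3, 3.7), a distance of √(1.1² + 0.6²) ≈ 1.3.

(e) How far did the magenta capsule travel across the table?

2.0

The magenta capsule was near (6.0, 2.5) before and (7.8, 1.7) after, so it travelled √(1.8² + 0.8²) ≈ 2.0 units.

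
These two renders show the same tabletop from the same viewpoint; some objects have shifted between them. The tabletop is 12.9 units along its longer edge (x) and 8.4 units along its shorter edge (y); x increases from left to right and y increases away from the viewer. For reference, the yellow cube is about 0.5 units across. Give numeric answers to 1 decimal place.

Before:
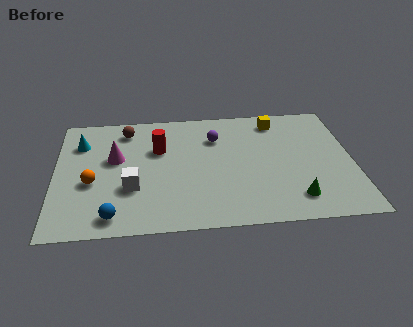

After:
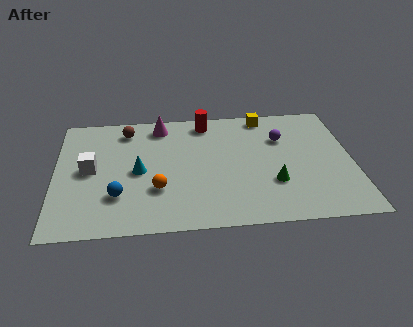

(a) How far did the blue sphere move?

1.3

The blue sphere moved from about (2.5, 1.1) to (2.7, 2.4), a distance of √(0.2² + 1.3²) ≈ 1.3.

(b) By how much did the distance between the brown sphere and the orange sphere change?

+0.6

The distance was about 3.9 in the first image and 4.5 in the second, so they moved 0.6 units further apart.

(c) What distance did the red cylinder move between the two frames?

2.8

From (4.5, 5.5) to (6.6, 7.3), the red cylinder covered √(2.1² + 1.8²) ≈ 2.8 units.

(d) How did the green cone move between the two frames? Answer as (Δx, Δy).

(-0.9, 1.1)

The green cone was at about (10.3, 1.6) and moved to about (9.4, 2.7).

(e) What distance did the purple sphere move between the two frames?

2.9

From (7.0, 6.1) to (9.9, 5.8), the purple sphere covered √(2.9² + 0.3²) ≈ 2.9 units.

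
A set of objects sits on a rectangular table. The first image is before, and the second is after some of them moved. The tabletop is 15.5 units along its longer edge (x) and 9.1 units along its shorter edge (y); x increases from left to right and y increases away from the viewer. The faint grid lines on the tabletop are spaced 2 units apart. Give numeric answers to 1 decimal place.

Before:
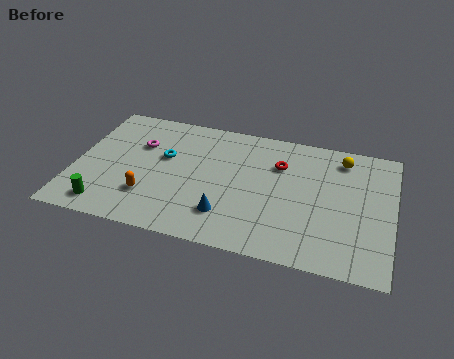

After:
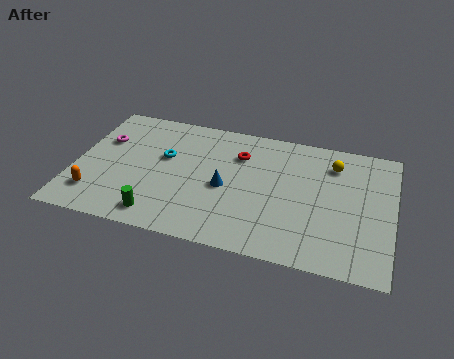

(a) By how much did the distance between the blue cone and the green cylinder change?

-1.8

They were about 5.9 units apart before and 4.1 after — 1.8 units closer together.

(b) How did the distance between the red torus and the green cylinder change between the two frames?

-3.2

The distance was about 9.6 in the first image and 6.4 in the second, so they moved 3.2 units closer together.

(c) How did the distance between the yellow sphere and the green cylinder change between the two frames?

-2.8

The distance was about 12.8 in the first image and 10.0 in the second, so they moved 2.8 units closer together.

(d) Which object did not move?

the cyan torus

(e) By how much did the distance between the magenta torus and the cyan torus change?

+1.7

The distance was about 1.4 in the first image and 3.1 in the second, so they moved 1.7 units further apart.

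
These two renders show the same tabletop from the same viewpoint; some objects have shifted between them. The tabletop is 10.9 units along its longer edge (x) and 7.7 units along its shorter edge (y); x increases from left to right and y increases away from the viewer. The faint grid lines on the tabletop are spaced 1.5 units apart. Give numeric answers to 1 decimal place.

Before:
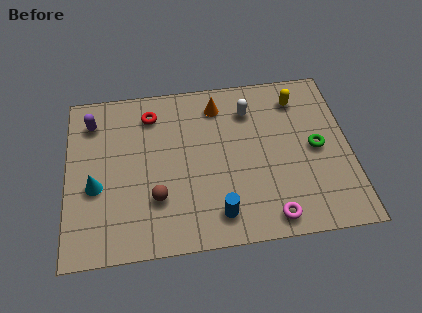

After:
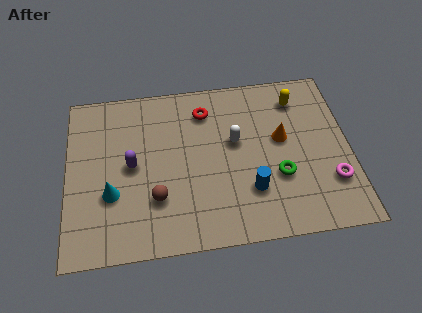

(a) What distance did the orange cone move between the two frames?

3.1

From (5.9, 6.3) to (8.3, 4.4), the orange cone covered √(2.4² + 1.9²) ≈ 3.1 units.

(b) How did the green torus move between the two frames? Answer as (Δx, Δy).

(-1.5, -1.1)

The green torus was at about (9.6, 3.8) and moved to about (8.1, 2.7).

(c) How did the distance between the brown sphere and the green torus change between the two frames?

-1.7

Before: roughly 6.4 units apart; after: 4.7. That's 1.7 units closer together.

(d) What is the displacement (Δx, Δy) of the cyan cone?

(0.6, -0.4)

The cyan cone started near (1.1, 3.1) and ended near (1.7, 2.7).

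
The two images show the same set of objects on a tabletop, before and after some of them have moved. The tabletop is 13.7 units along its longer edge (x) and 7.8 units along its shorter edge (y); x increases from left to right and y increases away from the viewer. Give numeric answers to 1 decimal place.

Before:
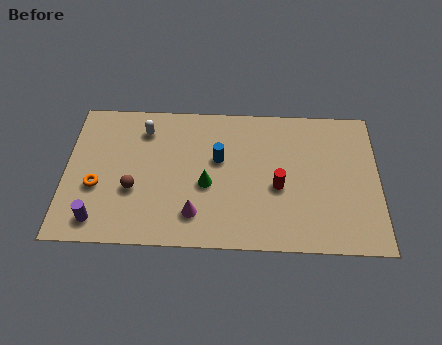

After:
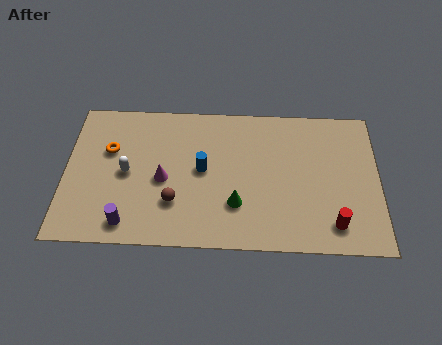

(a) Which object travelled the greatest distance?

the red cylinder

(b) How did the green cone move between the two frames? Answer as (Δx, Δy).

(1.3, -1.0)

From the two frames, the green cone sits at roughly (6.2, 3.3) before and (7.5, 2.3) after.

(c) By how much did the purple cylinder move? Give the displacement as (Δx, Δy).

(1.3, -0.1)

The purple cylinder started near (1.5, 1.2) and ended near (2.8, 1.1).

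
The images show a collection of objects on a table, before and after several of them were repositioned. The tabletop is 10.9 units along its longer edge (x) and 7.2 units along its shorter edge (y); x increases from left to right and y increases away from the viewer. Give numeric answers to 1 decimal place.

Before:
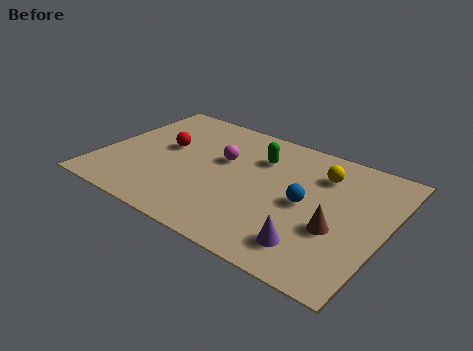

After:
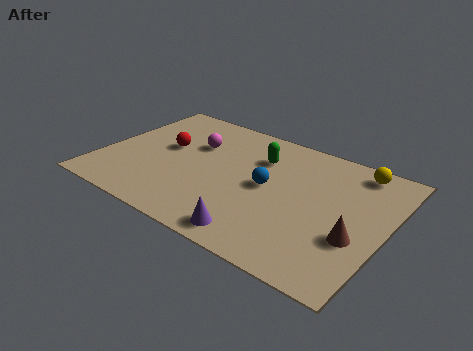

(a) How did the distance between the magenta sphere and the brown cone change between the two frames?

+2.0

Before: roughly 5.0 units apart; after: 7.0. That's 2.0 units further apart.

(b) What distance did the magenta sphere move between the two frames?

1.3

From (4.5, 4.4) to (3.3, 4.8), the magenta sphere covered √(1.2² + 0.4²) ≈ 1.3 units.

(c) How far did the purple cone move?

2.1

The purple cone was near (8.5, 1.4) before and (6.5, 0.9) after, so it travelled √(2.0² + 0.5²) ≈ 2.1 units.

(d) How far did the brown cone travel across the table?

0.7

From (9.2, 2.7) to (9.9, 2.6), the brown cone covered √(0.7² + 0.1²) ≈ 0.7 units.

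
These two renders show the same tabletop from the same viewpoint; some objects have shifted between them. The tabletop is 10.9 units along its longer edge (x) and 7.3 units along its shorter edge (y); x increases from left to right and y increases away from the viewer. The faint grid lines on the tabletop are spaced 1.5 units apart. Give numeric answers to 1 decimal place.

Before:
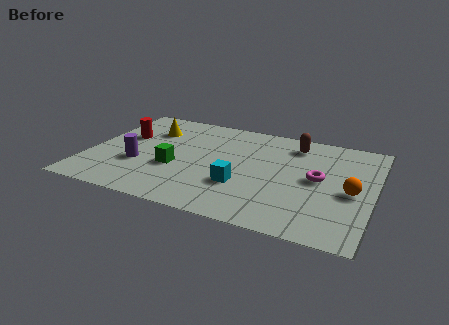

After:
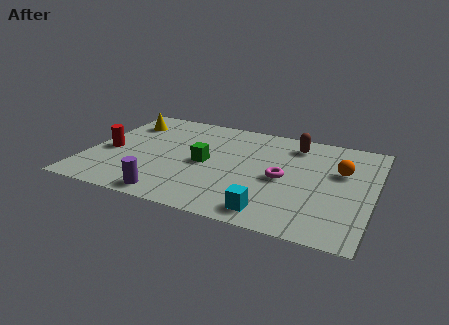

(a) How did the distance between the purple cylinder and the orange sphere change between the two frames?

-0.9

The distance was about 8.1 in the first image and 7.2 in the second, so they moved 0.9 units closer together.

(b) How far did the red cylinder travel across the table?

1.4

The red cylinder was near (1.2, 4.5) before and (0.8, 3.2) after, so it travelled √(0.4² + 1.3²) ≈ 1.4 units.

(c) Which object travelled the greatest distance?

the purple cylinder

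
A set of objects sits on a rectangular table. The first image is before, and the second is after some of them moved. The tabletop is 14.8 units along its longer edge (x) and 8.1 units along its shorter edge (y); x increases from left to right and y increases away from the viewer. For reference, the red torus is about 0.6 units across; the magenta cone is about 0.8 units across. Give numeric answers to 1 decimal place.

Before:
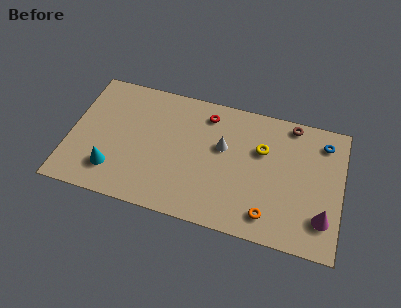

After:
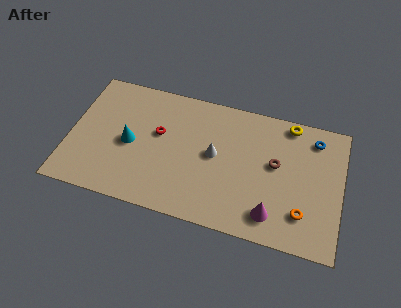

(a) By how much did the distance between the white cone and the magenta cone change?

-2.0

The distance was about 6.3 in the first image and 4.3 in the second, so they moved 2.0 units closer together.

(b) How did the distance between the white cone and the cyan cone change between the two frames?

-1.9

The distance was about 6.5 in the first image and 4.6 in the second, so they moved 1.9 units closer together.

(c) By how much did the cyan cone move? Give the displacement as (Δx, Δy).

(0.8, 1.9)

From the two frames, the cyan cone sits at roughly (2.5, 1.9) before and (3.3, 3.8) after.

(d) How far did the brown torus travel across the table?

2.8

From (11.9, 7.3) to (11.2, 4.6), the brown torus covered √(0.7² + 2.7²) ≈ 2.8 units.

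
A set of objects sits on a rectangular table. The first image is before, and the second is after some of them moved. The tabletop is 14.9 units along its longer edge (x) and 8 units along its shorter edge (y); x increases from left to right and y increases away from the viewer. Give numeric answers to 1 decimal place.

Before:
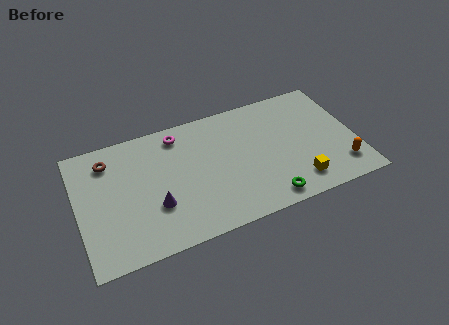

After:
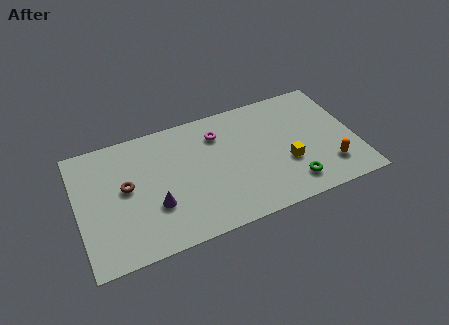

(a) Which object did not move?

the purple cone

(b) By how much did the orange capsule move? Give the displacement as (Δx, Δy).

(-0.6, 0.2)

From the two frames, the orange capsule sits at roughly (13.9, 1.7) before and (13.3, 1.9) after.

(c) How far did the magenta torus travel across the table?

2.2

The magenta torus moved from about (5.6, 6.8) to (7.7, 6.1), a distance of √(2.1² + 0.7²) ≈ 2.2.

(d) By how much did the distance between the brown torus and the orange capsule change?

-2.0

Before: roughly 13.0 units apart; after: 11.0. That's 2.0 units closer together.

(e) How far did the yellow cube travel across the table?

1.5

The yellow cube was near (11.5, 1.5) before and (11.1, 2.9) after, so it travelled √(0.4² + 1.4²) ≈ 1.5 units.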